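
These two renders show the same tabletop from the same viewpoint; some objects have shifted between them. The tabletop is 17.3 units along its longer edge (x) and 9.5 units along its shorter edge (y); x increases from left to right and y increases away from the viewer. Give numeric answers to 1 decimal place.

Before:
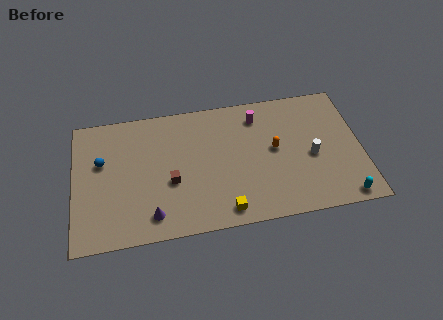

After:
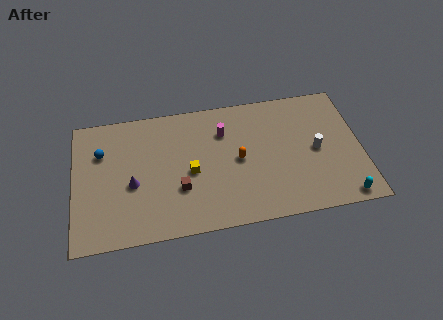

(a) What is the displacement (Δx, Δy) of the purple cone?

(-1.1, 2.4)

The purple cone was at about (4.6, 1.6) and moved to about (3.5, 4.0).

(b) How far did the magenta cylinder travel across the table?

2.2

From (11.2, 7.7) to (9.1, 6.9), the magenta cylinder covered √(2.1² + 0.8²) ≈ 2.2 units.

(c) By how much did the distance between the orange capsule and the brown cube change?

-2.5

Before: roughly 6.4 units apart; after: 3.9. That's 2.5 units closer together.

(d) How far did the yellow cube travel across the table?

3.6

The yellow cube moved from about (8.9, 1.2) to (7.0, 4.3), a distance of √(1.9² + 3.1²) ≈ 3.6.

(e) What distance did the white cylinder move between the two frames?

0.5

The white cylinder moved from about (14.3, 4.2) to (14.6, 4.6), a distance of √(0.3² + 0.4²) ≈ 0.5.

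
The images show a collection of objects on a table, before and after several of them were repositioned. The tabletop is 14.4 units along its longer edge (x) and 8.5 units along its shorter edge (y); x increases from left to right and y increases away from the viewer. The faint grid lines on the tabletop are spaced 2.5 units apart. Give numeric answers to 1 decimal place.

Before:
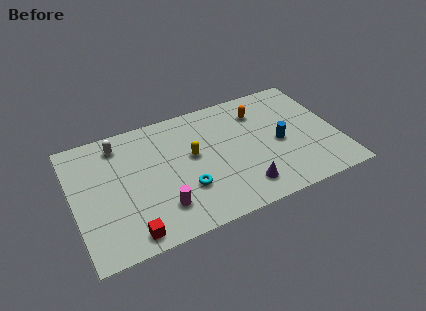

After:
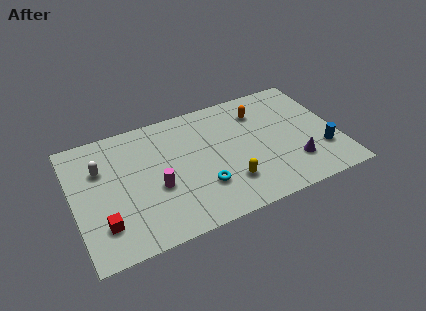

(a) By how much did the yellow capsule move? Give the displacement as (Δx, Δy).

(1.7, -2.6)

From the two frames, the yellow capsule sits at roughly (6.5, 4.8) before and (8.2, 2.2) after.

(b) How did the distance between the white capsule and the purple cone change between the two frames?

+2.5

The distance was about 8.3 in the first image and 10.8 in the second, so they moved 2.5 units further apart.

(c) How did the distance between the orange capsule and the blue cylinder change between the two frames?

+2.3

Before: roughly 2.7 units apart; after: 5.0. That's 2.3 units further apart.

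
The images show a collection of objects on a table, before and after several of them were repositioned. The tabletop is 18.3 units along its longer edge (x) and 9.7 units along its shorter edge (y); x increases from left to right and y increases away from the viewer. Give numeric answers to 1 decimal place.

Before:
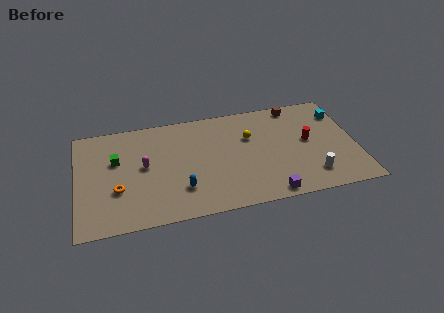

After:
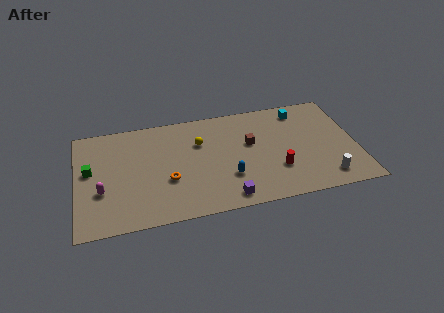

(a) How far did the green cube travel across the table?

1.8

The green cube moved from about (2.6, 6.1) to (0.9, 5.5), a distance of √(1.7² + 0.6²) ≈ 1.8.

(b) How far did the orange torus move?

3.3

The orange torus was near (2.6, 3.4) before and (5.9, 3.6) after, so it travelled √(3.3² + 0.2²) ≈ 3.3 units.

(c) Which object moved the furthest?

the brown cube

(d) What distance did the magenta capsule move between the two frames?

3.3

The magenta capsule moved from about (4.4, 5.2) to (1.6, 3.5), a distance of √(2.8² + 1.7²) ≈ 3.3.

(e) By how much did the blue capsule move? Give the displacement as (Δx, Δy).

(3.1, 0.4)

From the two frames, the blue capsule sits at roughly (6.7, 2.6) before and (9.8, 3.0) after.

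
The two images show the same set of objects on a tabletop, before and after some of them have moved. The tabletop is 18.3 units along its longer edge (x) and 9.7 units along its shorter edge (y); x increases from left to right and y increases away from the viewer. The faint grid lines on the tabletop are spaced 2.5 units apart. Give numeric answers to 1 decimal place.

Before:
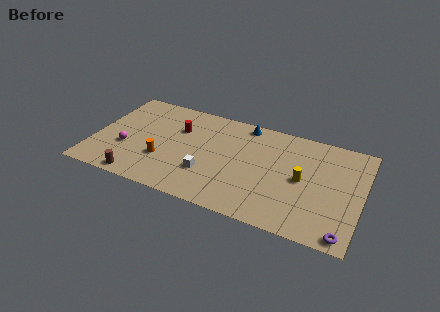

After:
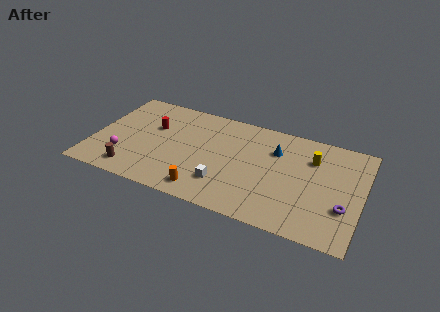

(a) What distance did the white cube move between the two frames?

1.3

The white cube moved from about (8.0, 3.0) to (9.2, 2.5), a distance of √(1.2² + 0.5²) ≈ 1.3.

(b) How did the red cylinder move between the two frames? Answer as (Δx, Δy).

(-1.7, -0.4)

The red cylinder was at about (5.6, 6.6) and moved to about (3.9, 6.2).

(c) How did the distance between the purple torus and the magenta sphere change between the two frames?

-0.3

Before: roughly 15.3 units apart; after: 15.0. That's 0.3 units closer together.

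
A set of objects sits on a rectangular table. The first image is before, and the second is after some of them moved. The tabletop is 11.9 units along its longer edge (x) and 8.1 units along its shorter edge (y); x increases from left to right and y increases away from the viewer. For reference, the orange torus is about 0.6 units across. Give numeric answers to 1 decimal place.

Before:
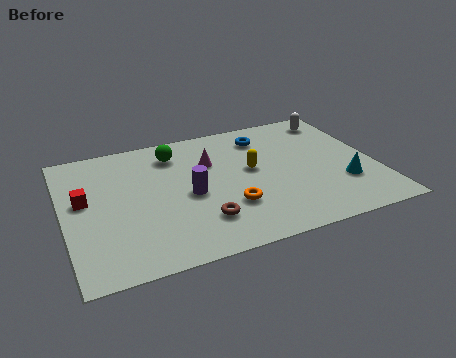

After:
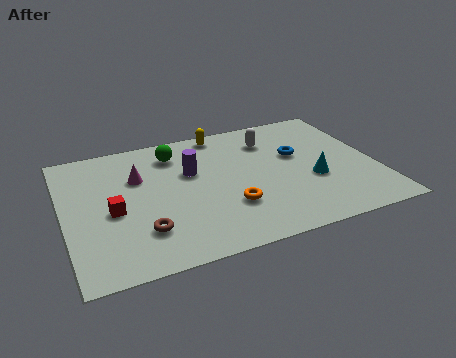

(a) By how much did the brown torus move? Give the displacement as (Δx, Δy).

(-2.2, 0.1)

The brown torus was at about (5.0, 2.0) and moved to about (2.8, 2.1).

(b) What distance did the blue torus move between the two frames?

1.9

From (7.9, 6.5) to (9.0, 4.9), the blue torus covered √(1.1² + 1.6²) ≈ 1.9 units.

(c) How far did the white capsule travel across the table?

2.8

The white capsule was near (10.8, 6.9) before and (8.1, 6.2) after, so it travelled √(2.7² + 0.7²) ≈ 2.8 units.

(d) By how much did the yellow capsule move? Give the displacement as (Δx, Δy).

(-0.9, 2.8)

The yellow capsule started near (7.2, 4.5) and ended near (6.3, 7.3).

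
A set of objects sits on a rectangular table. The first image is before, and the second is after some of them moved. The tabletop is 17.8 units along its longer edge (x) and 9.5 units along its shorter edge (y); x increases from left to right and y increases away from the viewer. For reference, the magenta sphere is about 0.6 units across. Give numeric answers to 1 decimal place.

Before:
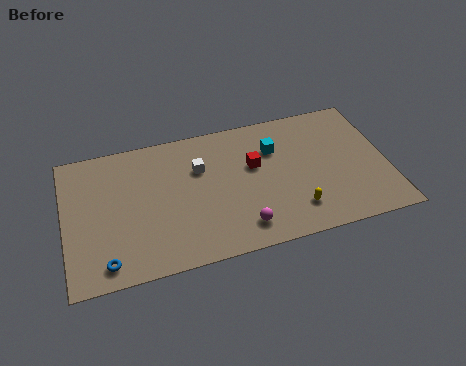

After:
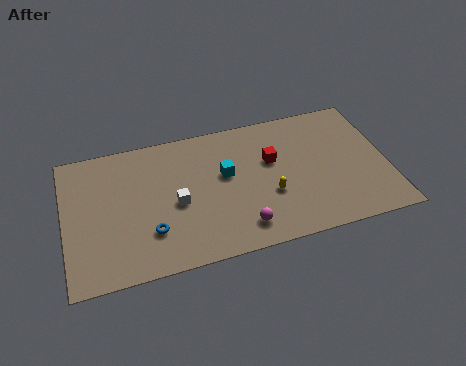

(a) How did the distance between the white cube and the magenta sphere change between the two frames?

-0.8

They were about 5.1 units apart before and 4.3 after — 0.8 units closer together.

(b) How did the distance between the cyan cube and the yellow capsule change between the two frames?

-1.6

Before: roughly 4.7 units apart; after: 3.1. That's 1.6 units closer together.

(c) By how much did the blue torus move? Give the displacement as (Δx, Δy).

(2.5, 1.4)

From the two frames, the blue torus sits at roughly (2.1, 1.3) before and (4.6, 2.7) after.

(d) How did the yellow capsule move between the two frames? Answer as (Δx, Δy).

(-1.3, 1.4)

The yellow capsule was at about (12.5, 2.1) and moved to about (11.2, 3.5).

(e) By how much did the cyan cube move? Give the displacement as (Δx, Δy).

(-2.8, -1.1)

From the two frames, the cyan cube sits at roughly (11.7, 6.7) before and (8.9, 5.6) after.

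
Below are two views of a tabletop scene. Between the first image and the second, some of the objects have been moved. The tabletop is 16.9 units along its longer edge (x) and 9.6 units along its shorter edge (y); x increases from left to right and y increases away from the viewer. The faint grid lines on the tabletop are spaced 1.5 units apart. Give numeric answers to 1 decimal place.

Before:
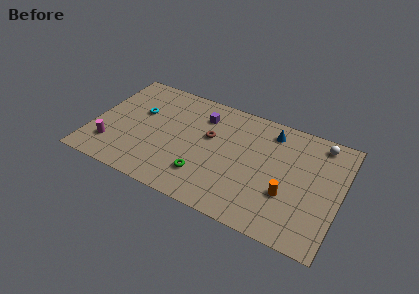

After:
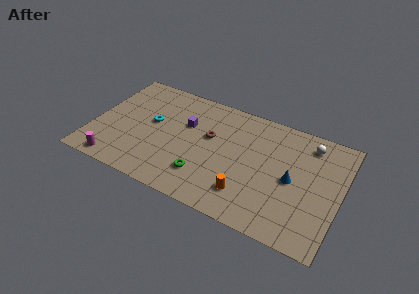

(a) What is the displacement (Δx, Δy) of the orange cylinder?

(-2.6, -1.1)

From the two frames, the orange cylinder sits at roughly (13.5, 3.3) before and (10.9, 2.2) after.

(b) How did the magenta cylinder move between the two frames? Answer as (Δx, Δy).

(0.5, -1.3)

From the two frames, the magenta cylinder sits at roughly (1.5, 2.3) before and (2.0, 1.0) after.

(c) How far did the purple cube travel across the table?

1.6

The purple cube was near (7.2, 7.4) before and (6.2, 6.2) after, so it travelled √(1.0² + 1.2²) ≈ 1.6 units.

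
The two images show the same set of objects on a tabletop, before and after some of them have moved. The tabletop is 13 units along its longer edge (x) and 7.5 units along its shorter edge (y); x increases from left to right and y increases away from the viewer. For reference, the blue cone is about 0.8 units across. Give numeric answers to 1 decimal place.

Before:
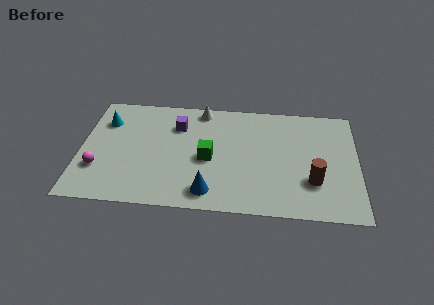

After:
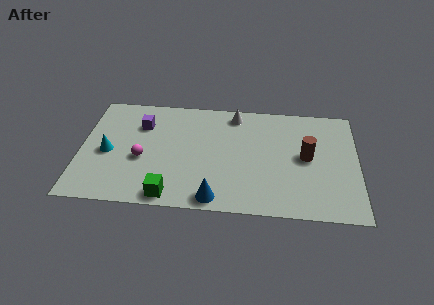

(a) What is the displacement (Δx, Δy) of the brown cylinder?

(-0.3, 1.6)

The brown cylinder started near (10.9, 2.3) and ended near (10.6, 3.9).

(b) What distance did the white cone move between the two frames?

1.6

From (5.6, 6.7) to (7.2, 6.5), the white cone covered √(1.6² + 0.2²) ≈ 1.6 units.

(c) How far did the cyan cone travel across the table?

2.1

From (1.1, 5.5) to (1.3, 3.4), the cyan cone covered √(0.2² + 2.1²) ≈ 2.1 units.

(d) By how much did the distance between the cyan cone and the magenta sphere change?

-1.6

The distance was about 3.2 in the first image and 1.6 in the second, so they moved 1.6 units closer together.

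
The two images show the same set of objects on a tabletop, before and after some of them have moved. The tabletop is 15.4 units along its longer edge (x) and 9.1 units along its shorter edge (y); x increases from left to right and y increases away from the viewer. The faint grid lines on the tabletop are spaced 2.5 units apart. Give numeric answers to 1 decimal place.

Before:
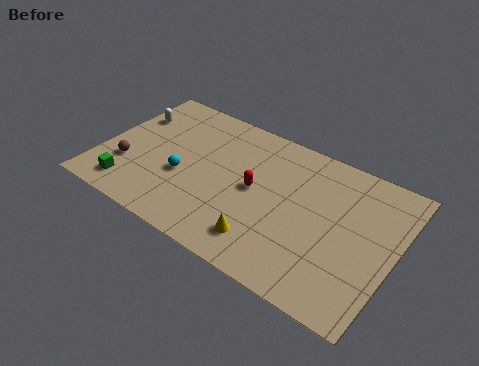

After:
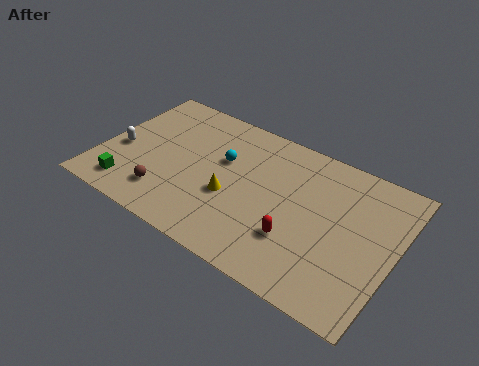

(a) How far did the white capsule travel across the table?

2.6

From (1.0, 6.4) to (1.0, 3.8), the white capsule covered √(0.0² + 2.6²) ≈ 2.6 units.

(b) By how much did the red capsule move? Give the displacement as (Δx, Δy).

(2.5, -1.9)

The red capsule was at about (8.1, 4.7) and moved to about (10.6, 2.8).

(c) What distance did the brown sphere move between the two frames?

2.5

From (1.5, 2.9) to (3.8, 2.0), the brown sphere covered √(2.3² + 0.9²) ≈ 2.5 units.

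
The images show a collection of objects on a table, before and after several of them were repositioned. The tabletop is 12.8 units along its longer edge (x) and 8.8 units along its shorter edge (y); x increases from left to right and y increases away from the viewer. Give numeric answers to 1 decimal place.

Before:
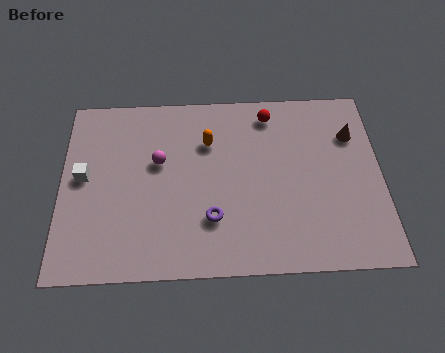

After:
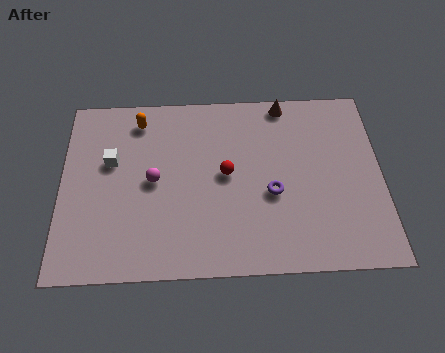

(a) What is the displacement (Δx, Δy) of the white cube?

(1.1, 0.7)

From the two frames, the white cube sits at roughly (0.9, 4.7) before and (2.0, 5.4) after.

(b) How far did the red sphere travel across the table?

3.4

The red sphere moved from about (8.4, 7.5) to (6.6, 4.6), a distance of √(1.8² + 2.9²) ≈ 3.4.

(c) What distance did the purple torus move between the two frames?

2.6

From (6.0, 2.5) to (8.4, 3.6), the purple torus covered √(2.4² + 1.1²) ≈ 2.6 units.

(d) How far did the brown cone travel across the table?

3.2

From (11.7, 6.3) to (9.0, 8.0), the brown cone covered √(2.7² + 1.7²) ≈ 3.2 units.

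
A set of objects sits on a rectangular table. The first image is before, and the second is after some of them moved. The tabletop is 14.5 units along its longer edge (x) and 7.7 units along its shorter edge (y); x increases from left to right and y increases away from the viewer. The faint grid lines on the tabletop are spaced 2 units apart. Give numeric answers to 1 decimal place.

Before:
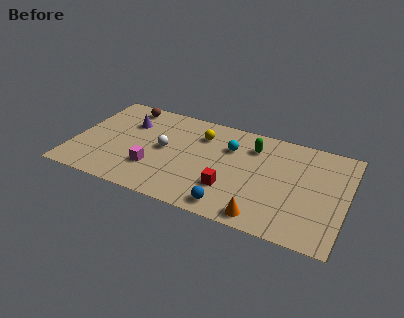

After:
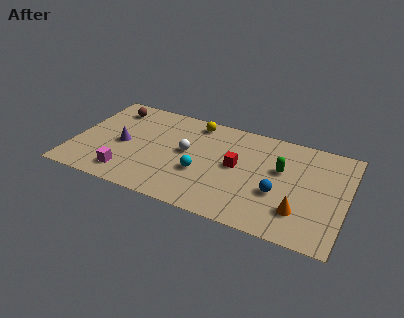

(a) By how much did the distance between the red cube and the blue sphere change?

+1.3

The distance was about 1.3 in the first image and 2.6 in the second, so they moved 1.3 units further apart.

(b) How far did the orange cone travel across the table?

2.1

The orange cone moved from about (10.4, 0.9) to (12.2, 2.0), a distance of √(1.8² + 1.1²) ≈ 2.1.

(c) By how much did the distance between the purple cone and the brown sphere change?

+1.5

Before: roughly 1.3 units apart; after: 2.8. That's 1.5 units further apart.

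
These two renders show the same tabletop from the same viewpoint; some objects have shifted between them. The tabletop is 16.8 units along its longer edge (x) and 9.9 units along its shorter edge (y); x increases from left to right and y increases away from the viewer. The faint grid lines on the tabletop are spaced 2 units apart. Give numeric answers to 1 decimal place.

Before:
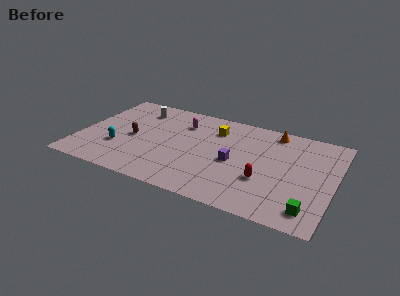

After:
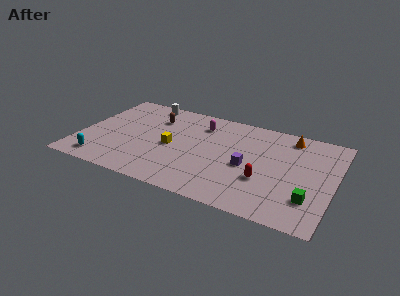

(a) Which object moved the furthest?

the yellow cube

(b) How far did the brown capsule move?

2.9

From (3.5, 4.6) to (4.6, 7.3), the brown capsule covered √(1.1² + 2.7²) ≈ 2.9 units.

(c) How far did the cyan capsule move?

2.0

From (2.7, 3.2) to (1.8, 1.4), the cyan capsule covered √(0.9² + 1.8²) ≈ 2.0 units.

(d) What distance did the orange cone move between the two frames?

1.1

The orange cone moved from about (12.5, 8.7) to (13.6, 8.5), a distance of √(1.1² + 0.2²) ≈ 1.1.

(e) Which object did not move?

the red capsule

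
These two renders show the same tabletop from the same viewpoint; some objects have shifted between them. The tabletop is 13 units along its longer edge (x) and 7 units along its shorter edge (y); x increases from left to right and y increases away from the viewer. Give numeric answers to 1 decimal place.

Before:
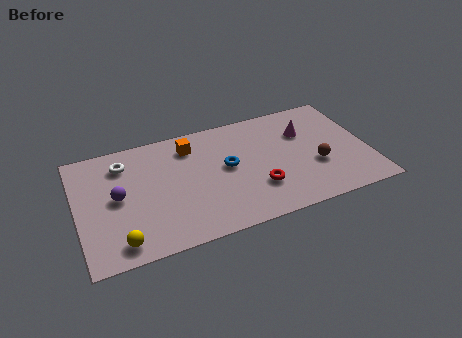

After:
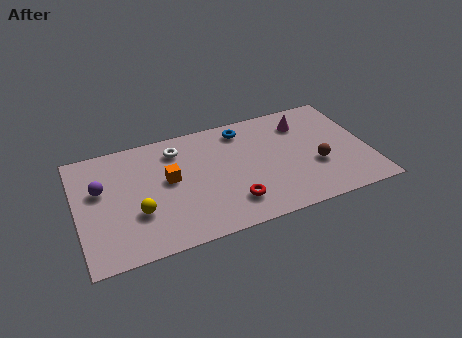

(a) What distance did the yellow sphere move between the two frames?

1.7

The yellow sphere moved from about (1.7, 1.0) to (2.6, 2.4), a distance of √(0.9² + 1.4²) ≈ 1.7.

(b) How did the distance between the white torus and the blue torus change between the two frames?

-1.8

Before: roughly 4.8 units apart; after: 3.0. That's 1.8 units closer together.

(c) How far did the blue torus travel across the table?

2.3

The blue torus moved from about (6.7, 3.8) to (7.6, 5.9), a distance of √(0.9² + 2.1²) ≈ 2.3.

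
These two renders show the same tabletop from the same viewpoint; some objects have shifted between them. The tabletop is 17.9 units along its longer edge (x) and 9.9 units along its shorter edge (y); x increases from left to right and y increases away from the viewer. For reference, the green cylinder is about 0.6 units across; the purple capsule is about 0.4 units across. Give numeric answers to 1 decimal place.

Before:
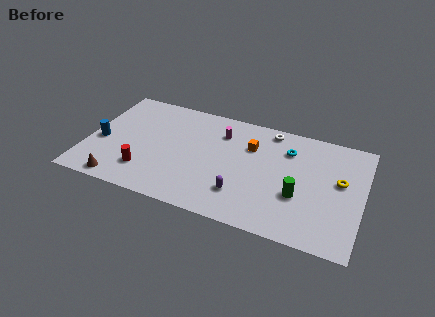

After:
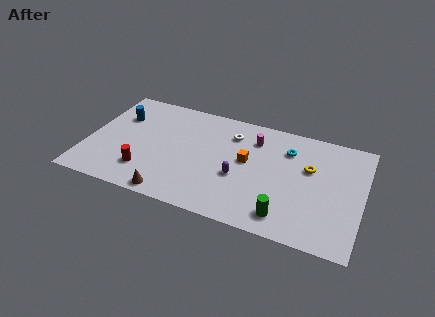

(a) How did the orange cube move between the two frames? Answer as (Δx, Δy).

(-0.1, -1.4)

The orange cube started near (10.5, 6.9) and ended near (10.4, 5.5).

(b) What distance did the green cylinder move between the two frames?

2.1

The green cylinder moved from about (13.9, 3.6) to (13.2, 1.6), a distance of √(0.7² + 2.0²) ≈ 2.1.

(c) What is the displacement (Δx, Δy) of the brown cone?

(3.4, -0.1)

The brown cone was at about (2.5, 1.0) and moved to about (5.9, 0.9).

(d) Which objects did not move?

the cyan torus and the red cylinder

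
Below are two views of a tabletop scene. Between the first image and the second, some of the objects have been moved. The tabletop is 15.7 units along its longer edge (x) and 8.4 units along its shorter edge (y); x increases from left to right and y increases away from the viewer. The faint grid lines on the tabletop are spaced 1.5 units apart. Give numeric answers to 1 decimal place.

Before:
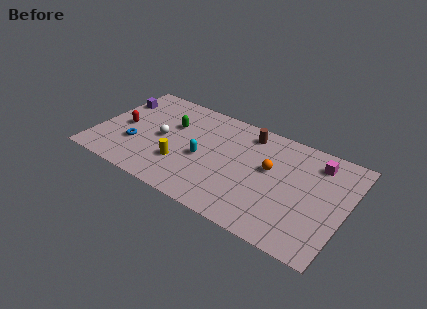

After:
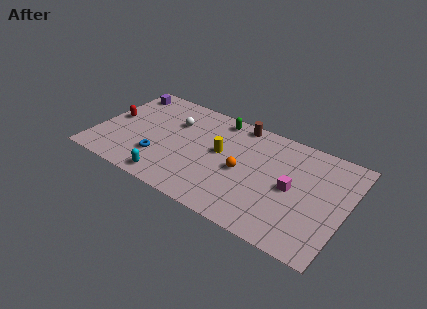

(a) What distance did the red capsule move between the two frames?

0.8

The red capsule moved from about (1.6, 4.0) to (0.9, 4.4), a distance of √(0.7² + 0.4²) ≈ 0.8.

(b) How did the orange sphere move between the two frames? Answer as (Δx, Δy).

(-1.6, -1.0)

The orange sphere was at about (10.9, 4.9) and moved to about (9.3, 3.9).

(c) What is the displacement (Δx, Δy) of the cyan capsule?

(-1.7, -2.7)

From the two frames, the cyan capsule sits at roughly (6.8, 3.7) before and (5.1, 1.0) after.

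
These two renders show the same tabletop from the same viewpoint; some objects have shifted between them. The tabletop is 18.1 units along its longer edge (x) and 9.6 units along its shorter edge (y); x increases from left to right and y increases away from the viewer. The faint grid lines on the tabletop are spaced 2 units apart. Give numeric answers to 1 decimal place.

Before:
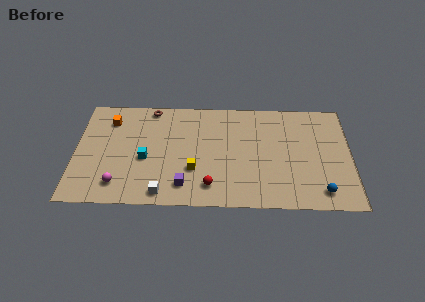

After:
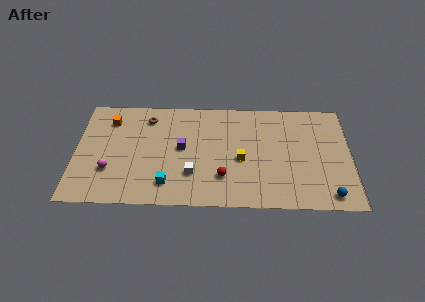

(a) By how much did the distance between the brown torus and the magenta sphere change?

-1.8

Before: roughly 7.2 units apart; after: 5.4. That's 1.8 units closer together.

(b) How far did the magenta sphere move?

1.3

The magenta sphere was near (2.9, 1.8) before and (2.3, 3.0) after, so it travelled √(0.6² + 1.2²) ≈ 1.3 units.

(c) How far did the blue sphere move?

0.6

The blue sphere moved from about (16.1, 1.5) to (16.6, 1.2), a distance of √(0.5² + 0.3²) ≈ 0.6.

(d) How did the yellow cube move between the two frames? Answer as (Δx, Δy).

(3.1, 1.0)

From the two frames, the yellow cube sits at roughly (7.8, 3.2) before and (10.9, 4.2) after.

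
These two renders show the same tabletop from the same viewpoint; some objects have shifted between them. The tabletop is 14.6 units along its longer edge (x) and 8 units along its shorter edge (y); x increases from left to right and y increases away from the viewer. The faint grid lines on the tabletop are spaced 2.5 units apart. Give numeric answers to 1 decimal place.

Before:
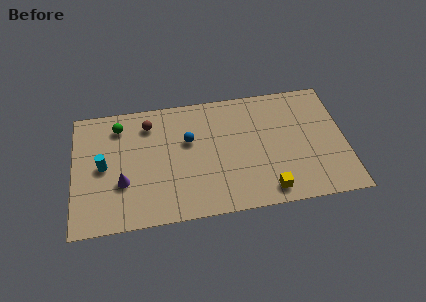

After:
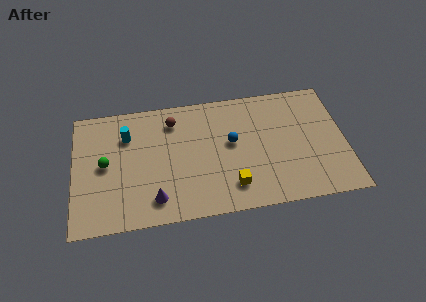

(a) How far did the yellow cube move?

2.0

The yellow cube moved from about (10.3, 1.1) to (8.4, 1.7), a distance of √(1.9² + 0.6²) ≈ 2.0.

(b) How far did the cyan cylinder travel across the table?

2.2

The cyan cylinder moved from about (1.6, 4.0) to (2.9, 5.8), a distance of √(1.3² + 1.8²) ≈ 2.2.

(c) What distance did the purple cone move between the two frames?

2.1

The purple cone moved from about (2.6, 2.8) to (4.3, 1.5), a distance of √(1.7² + 1.3²) ≈ 2.1.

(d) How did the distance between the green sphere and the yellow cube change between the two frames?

-2.4

Before: roughly 9.5 units apart; after: 7.1. That's 2.4 units closer together.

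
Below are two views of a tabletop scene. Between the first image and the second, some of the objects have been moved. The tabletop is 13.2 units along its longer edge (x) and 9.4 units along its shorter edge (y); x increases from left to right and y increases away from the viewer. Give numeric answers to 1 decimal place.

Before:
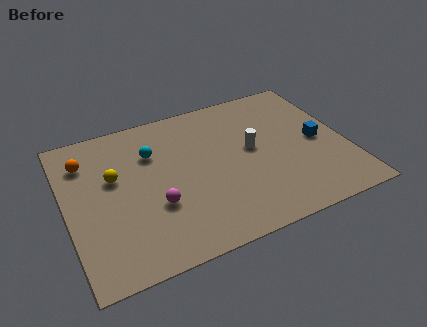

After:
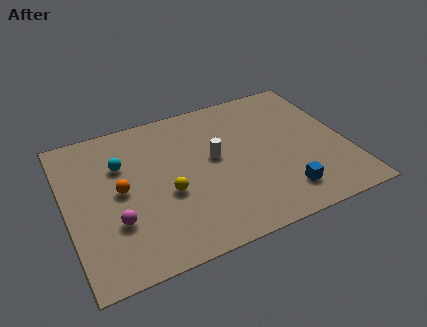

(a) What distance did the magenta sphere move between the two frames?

1.9

The magenta sphere moved from about (4.0, 3.3) to (2.1, 3.0), a distance of √(1.9² + 0.3²) ≈ 1.9.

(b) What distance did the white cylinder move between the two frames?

1.8

The white cylinder was near (8.8, 5.1) before and (7.0, 5.2) after, so it travelled √(1.8² + 0.1²) ≈ 1.8 units.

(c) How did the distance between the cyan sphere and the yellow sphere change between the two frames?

+1.1

The distance was about 2.1 in the first image and 3.2 in the second, so they moved 1.1 units further apart.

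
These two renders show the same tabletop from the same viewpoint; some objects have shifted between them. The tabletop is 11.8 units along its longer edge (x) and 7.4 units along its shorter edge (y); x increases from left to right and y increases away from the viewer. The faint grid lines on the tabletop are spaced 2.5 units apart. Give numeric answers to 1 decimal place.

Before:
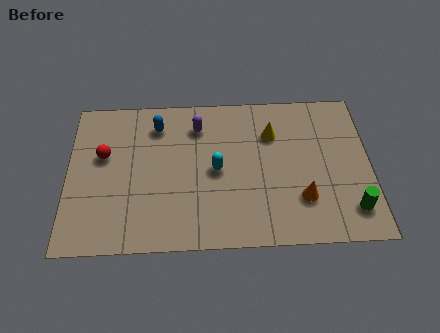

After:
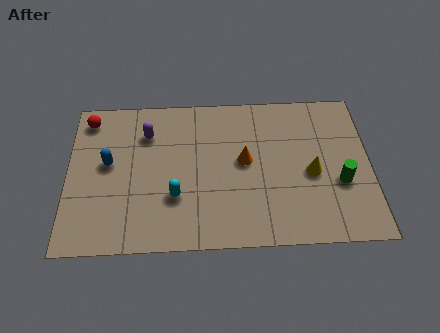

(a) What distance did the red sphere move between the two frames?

1.9

From (1.4, 4.5) to (0.8, 6.3), the red sphere covered √(0.6² + 1.8²) ≈ 1.9 units.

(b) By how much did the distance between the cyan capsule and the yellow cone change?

+2.6

Before: roughly 2.8 units apart; after: 5.4. That's 2.6 units further apart.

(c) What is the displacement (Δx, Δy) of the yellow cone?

(1.5, -2.0)

The yellow cone was at about (8.0, 5.3) and moved to about (9.5, 3.3).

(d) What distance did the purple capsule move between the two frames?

2.0

The purple capsule moved from about (5.1, 5.8) to (3.1, 5.5), a distance of √(2.0² + 0.3²) ≈ 2.0.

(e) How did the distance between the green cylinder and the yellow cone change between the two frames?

-3.6

Before: roughly 4.8 units apart; after: 1.2. That's 3.6 units closer together.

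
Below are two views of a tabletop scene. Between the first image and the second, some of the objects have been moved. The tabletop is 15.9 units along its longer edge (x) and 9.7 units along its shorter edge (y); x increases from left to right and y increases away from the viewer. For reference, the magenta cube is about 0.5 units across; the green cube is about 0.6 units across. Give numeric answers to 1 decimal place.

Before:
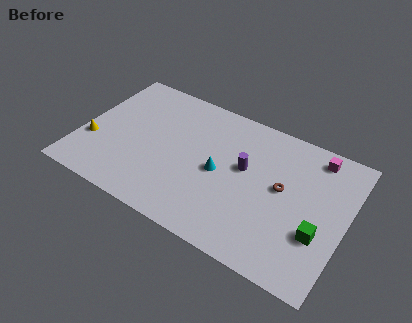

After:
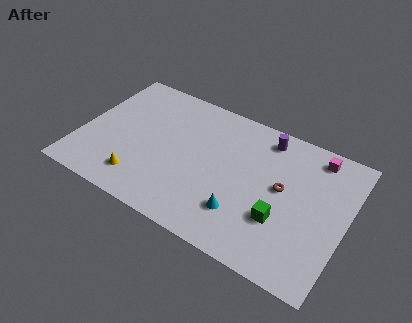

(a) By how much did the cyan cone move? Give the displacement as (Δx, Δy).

(1.7, -2.1)

The cyan cone was at about (8.4, 4.6) and moved to about (10.1, 2.5).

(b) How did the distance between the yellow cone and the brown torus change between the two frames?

-2.7

They were about 11.5 units apart before and 8.8 after — 2.7 units closer together.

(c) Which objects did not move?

the magenta cube and the brown torus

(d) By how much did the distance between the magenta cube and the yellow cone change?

-2.2

They were about 13.9 units apart before and 11.7 after — 2.2 units closer together.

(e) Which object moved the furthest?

the yellow cone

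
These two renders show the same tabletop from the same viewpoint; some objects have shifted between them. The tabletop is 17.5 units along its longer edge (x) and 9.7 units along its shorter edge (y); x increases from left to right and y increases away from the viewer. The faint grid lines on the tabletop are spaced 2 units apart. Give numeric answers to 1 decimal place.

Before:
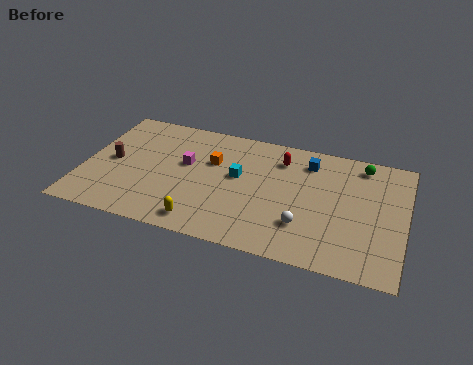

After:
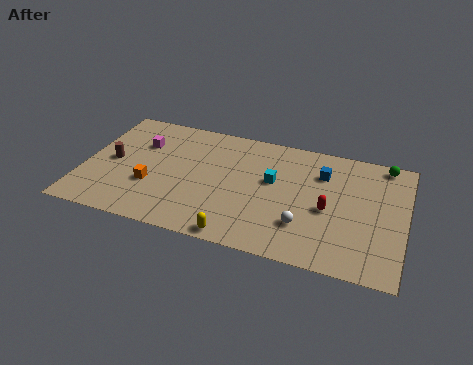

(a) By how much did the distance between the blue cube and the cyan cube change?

-1.4

The distance was about 4.4 in the first image and 3.0 in the second, so they moved 1.4 units closer together.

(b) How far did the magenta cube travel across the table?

2.8

The magenta cube was near (5.5, 5.7) before and (2.9, 6.7) after, so it travelled √(2.6² + 1.0²) ≈ 2.8 units.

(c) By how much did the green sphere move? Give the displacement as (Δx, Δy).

(1.2, 0.4)

From the two frames, the green sphere sits at roughly (15.0, 8.4) before and (16.2, 8.8) after.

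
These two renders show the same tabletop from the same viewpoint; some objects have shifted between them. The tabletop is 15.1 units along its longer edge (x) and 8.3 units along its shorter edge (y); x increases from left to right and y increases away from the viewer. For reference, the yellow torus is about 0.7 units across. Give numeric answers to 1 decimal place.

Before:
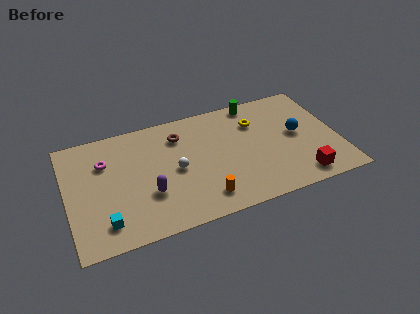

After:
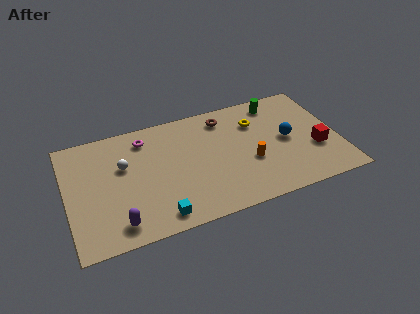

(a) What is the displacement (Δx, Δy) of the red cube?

(1.1, 1.8)

The red cube was at about (12.7, 1.2) and moved to about (13.8, 3.0).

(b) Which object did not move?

the yellow torus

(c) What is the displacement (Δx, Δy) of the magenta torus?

(2.3, 1.0)

The magenta torus was at about (2.2, 5.8) and moved to about (4.5, 6.8).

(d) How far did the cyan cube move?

2.9

The cyan cube was near (1.9, 1.6) before and (4.8, 1.1) after, so it travelled √(2.9² + 0.5²) ≈ 2.9 units.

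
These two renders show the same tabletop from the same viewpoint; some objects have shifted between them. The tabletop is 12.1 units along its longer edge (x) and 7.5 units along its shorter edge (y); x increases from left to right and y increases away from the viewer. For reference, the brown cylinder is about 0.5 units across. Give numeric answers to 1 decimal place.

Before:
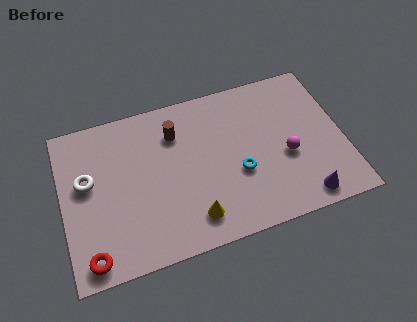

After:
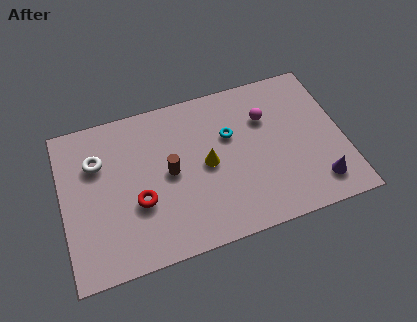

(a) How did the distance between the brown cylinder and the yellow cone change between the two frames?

-2.6

The distance was about 4.2 in the first image and 1.6 in the second, so they moved 2.6 units closer together.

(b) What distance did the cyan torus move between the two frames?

1.9

The cyan torus moved from about (7.5, 2.9) to (7.3, 4.8), a distance of √(0.2² + 1.9²) ≈ 1.9.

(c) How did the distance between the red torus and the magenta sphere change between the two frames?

-2.7

The distance was about 8.9 in the first image and 6.2 in the second, so they moved 2.7 units closer together.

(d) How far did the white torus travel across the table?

0.9

From (1.1, 4.4) to (1.6, 5.2), the white torus covered √(0.5² + 0.8²) ≈ 0.9 units.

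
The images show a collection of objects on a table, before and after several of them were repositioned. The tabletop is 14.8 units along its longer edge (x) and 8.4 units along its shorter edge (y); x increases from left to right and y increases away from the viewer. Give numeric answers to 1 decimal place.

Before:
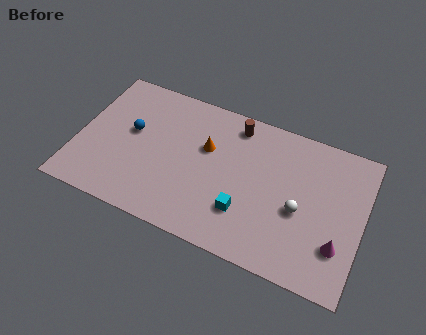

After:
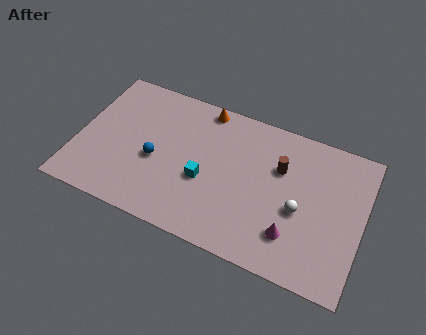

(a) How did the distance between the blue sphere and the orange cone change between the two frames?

+0.6

Before: roughly 3.9 units apart; after: 4.5. That's 0.6 units further apart.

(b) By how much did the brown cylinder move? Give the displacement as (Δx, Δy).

(2.5, -1.6)

From the two frames, the brown cylinder sits at roughly (7.9, 7.2) before and (10.4, 5.6) after.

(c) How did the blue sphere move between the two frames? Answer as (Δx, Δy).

(1.4, -1.2)

From the two frames, the blue sphere sits at roughly (2.7, 4.8) before and (4.1, 3.6) after.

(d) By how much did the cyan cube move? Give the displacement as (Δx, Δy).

(-2.2, 1.0)

The cyan cube started near (8.9, 2.4) and ended near (6.7, 3.4).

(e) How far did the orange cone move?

2.3

From (6.6, 5.3) to (6.2, 7.6), the orange cone covered √(0.4² + 2.3²) ≈ 2.3 units.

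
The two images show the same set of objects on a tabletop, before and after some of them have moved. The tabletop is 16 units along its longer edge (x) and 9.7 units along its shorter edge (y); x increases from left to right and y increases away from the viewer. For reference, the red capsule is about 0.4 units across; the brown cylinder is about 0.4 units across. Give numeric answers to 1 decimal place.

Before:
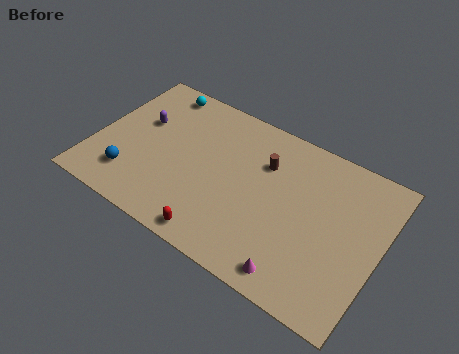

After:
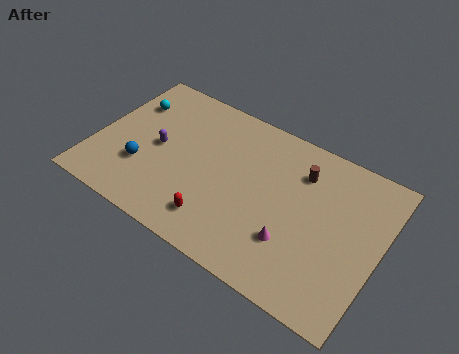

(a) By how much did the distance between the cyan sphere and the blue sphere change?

-2.2

They were about 6.4 units apart before and 4.2 after — 2.2 units closer together.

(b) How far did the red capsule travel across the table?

0.9

From (7.6, 1.0) to (7.4, 1.9), the red capsule covered √(0.2² + 0.9²) ≈ 0.9 units.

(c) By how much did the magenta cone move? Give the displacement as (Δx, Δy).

(-0.5, 1.7)

The magenta cone was at about (12.0, 1.2) and moved to about (11.5, 2.9).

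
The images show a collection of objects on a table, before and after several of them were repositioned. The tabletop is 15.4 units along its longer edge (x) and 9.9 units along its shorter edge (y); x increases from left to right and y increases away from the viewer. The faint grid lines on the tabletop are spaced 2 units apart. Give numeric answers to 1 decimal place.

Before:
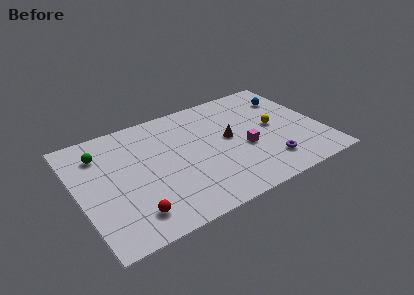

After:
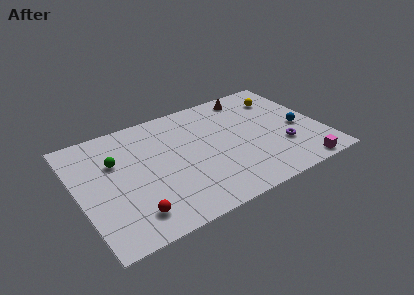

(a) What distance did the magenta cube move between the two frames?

4.4

The magenta cube was near (10.4, 4.0) before and (13.4, 0.8) after, so it travelled √(3.0² + 3.2²) ≈ 4.4 units.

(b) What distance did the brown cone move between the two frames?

3.8

From (9.6, 5.3) to (11.5, 8.6), the brown cone covered √(1.9² + 3.3²) ≈ 3.8 units.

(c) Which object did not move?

the red sphere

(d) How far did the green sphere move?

1.4

The green sphere was near (1.7, 7.6) before and (2.5, 6.5) after, so it travelled √(0.8² + 1.1²) ≈ 1.4 units.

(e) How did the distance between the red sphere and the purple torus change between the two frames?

+1.2

Before: roughly 8.7 units apart; after: 9.9. That's 1.2 units further apart.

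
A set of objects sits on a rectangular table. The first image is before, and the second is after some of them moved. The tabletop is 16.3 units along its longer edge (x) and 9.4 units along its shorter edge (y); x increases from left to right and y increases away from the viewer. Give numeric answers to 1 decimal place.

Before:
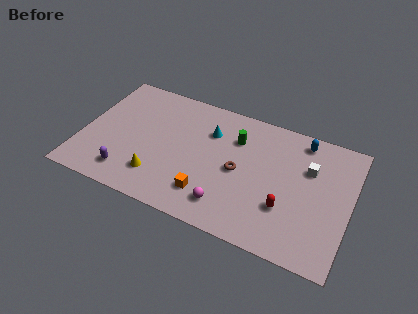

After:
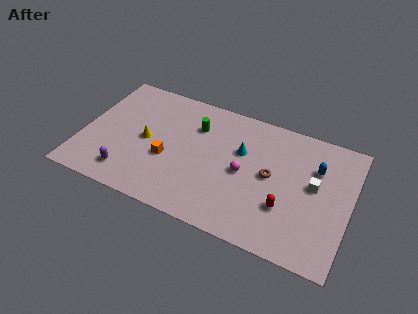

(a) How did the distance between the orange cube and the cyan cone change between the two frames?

+0.3

The distance was about 4.6 in the first image and 4.9 in the second, so they moved 0.3 units further apart.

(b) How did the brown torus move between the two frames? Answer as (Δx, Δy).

(1.9, 0.4)

The brown torus was at about (9.6, 4.5) and moved to about (11.5, 4.9).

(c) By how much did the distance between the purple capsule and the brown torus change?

+1.9

They were about 7.1 units apart before and 9.0 after — 1.9 units further apart.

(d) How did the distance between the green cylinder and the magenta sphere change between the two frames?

-1.1

The distance was about 5.0 in the first image and 3.9 in the second, so they moved 1.1 units closer together.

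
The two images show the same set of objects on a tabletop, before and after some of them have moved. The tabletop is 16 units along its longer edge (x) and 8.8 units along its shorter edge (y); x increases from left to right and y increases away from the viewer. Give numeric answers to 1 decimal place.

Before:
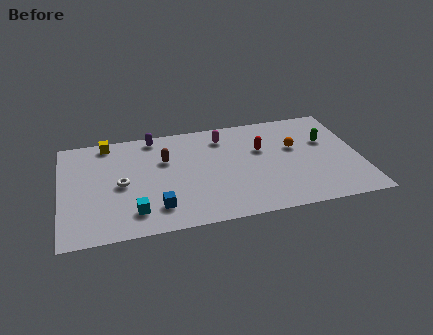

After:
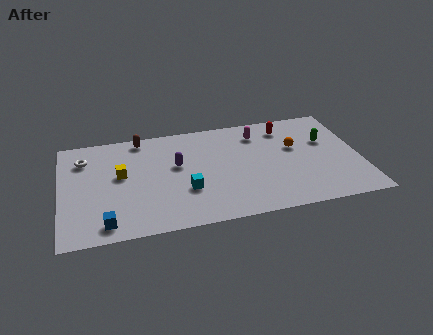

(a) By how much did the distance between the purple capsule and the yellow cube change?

+0.5

Before: roughly 2.5 units apart; after: 3.0. That's 0.5 units further apart.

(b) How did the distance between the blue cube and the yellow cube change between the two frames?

-2.6

They were about 6.5 units apart before and 3.9 after — 2.6 units closer together.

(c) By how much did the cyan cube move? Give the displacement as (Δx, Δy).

(2.8, 1.2)

From the two frames, the cyan cube sits at roughly (3.8, 1.8) before and (6.6, 3.0) after.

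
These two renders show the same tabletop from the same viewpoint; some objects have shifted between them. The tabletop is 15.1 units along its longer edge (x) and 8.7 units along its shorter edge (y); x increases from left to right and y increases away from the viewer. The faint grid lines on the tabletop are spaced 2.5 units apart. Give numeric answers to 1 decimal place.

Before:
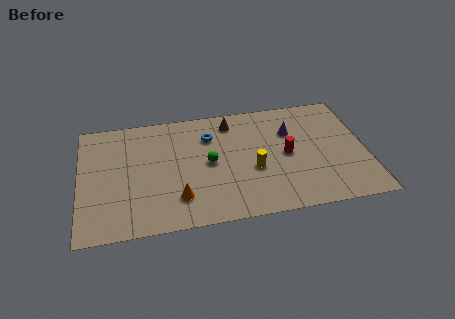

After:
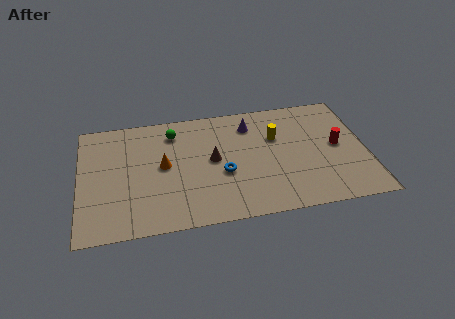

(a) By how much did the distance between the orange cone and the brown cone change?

-3.4

They were about 6.0 units apart before and 2.6 after — 3.4 units closer together.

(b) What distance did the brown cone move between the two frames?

2.9

From (8.1, 7.3) to (7.0, 4.6), the brown cone covered √(1.1² + 2.7²) ≈ 2.9 units.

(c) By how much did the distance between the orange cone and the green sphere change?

-0.4

Before: roughly 2.9 units apart; after: 2.5. That's 0.4 units closer together.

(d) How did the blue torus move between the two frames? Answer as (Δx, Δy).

(0.6, -2.9)

The blue torus was at about (6.9, 6.4) and moved to about (7.5, 3.5).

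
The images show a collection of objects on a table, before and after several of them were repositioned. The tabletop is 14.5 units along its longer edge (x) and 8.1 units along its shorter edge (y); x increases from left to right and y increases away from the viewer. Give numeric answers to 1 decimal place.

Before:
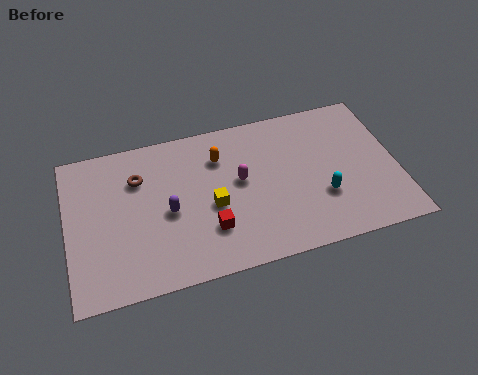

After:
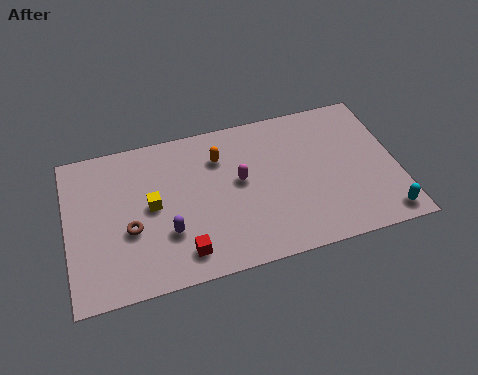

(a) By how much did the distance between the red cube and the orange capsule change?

+1.2

The distance was about 3.8 in the first image and 5.0 in the second, so they moved 1.2 units further apart.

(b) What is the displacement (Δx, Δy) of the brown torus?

(-0.5, -2.6)

From the two frames, the brown torus sits at roughly (3.2, 5.8) before and (2.7, 3.2) after.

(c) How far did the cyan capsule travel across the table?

3.1

The cyan capsule moved from about (11.1, 2.7) to (13.7, 1.0), a distance of √(2.6² + 1.7²) ≈ 3.1.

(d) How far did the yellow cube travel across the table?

2.7

The yellow cube moved from about (6.3, 3.5) to (3.7, 4.2), a distance of √(2.6² + 0.7²) ≈ 2.7.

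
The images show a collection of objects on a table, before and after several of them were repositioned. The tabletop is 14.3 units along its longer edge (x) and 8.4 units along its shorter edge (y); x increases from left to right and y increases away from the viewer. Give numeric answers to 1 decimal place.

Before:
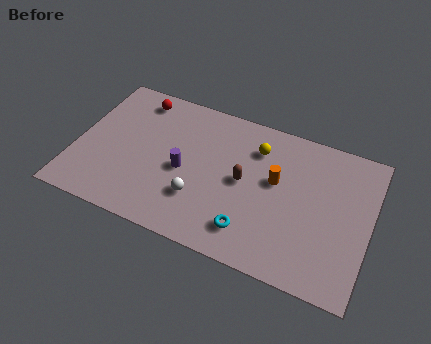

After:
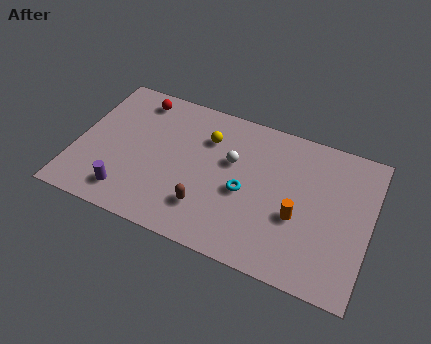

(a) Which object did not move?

the red sphere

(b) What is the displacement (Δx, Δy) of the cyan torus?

(-0.5, 2.0)

From the two frames, the cyan torus sits at roughly (8.8, 1.7) before and (8.3, 3.7) after.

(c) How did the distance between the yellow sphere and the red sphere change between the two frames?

-2.3

The distance was about 6.1 in the first image and 3.8 in the second, so they moved 2.3 units closer together.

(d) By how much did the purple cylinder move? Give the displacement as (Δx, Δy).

(-2.5, -2.3)

From the two frames, the purple cylinder sits at roughly (5.3, 3.8) before and (2.8, 1.5) after.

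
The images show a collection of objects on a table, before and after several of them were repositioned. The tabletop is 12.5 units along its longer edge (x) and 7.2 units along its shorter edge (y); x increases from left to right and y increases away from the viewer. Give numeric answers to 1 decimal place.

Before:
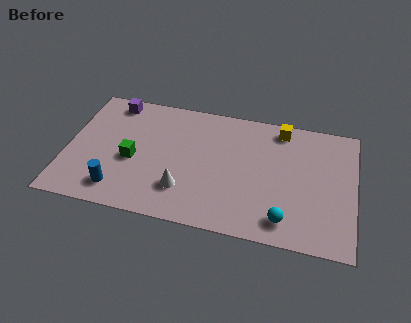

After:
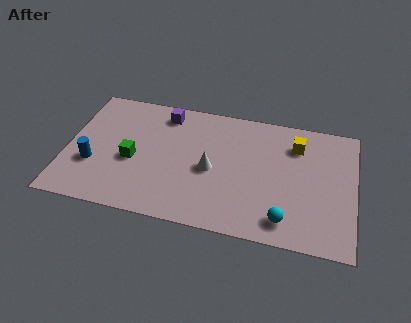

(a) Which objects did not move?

the cyan sphere and the green cube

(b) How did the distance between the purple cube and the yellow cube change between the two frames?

-1.6

The distance was about 7.4 in the first image and 5.8 in the second, so they moved 1.6 units closer together.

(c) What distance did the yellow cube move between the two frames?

1.1

The yellow cube moved from about (9.2, 6.3) to (9.9, 5.5), a distance of √(0.7² + 0.8²) ≈ 1.1.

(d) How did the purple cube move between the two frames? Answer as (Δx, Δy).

(2.3, -0.2)

The purple cube started near (1.8, 6.3) and ended near (4.1, 6.1).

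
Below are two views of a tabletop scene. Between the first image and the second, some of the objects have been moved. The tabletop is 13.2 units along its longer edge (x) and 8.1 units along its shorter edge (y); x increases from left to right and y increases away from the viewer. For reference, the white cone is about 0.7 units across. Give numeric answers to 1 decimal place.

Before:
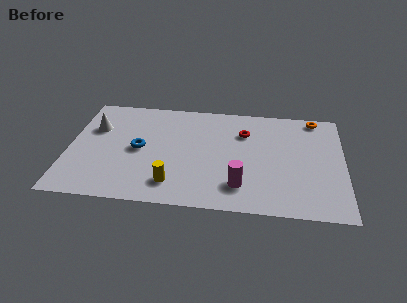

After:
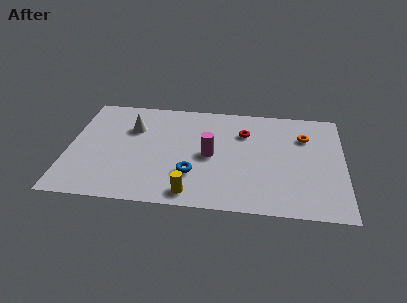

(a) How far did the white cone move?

1.8

The white cone moved from about (1.2, 5.4) to (3.0, 5.6), a distance of √(1.8² + 0.2²) ≈ 1.8.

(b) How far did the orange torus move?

1.6

From (11.8, 7.3) to (11.3, 5.8), the orange torus covered √(0.5² + 1.5²) ≈ 1.6 units.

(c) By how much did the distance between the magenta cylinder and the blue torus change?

-3.7

Before: roughly 5.4 units apart; after: 1.7. That's 3.7 units closer together.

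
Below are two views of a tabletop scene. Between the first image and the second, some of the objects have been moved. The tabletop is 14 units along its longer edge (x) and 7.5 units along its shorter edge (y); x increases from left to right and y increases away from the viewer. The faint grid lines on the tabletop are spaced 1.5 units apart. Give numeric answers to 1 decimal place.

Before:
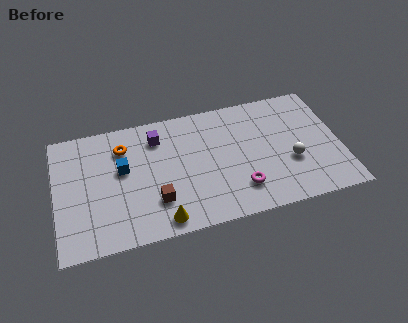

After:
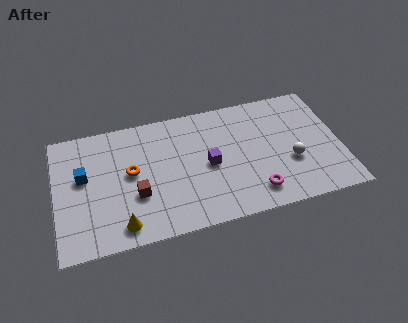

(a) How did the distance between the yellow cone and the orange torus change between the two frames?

-2.0

Before: roughly 5.1 units apart; after: 3.1. That's 2.0 units closer together.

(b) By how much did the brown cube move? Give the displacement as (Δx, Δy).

(-0.9, 0.6)

The brown cube started near (4.8, 2.1) and ended near (3.9, 2.7).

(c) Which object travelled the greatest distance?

the purple cube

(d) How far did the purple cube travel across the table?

3.3

From (5.1, 5.9) to (7.5, 3.6), the purple cube covered √(2.4² + 2.3²) ≈ 3.3 units.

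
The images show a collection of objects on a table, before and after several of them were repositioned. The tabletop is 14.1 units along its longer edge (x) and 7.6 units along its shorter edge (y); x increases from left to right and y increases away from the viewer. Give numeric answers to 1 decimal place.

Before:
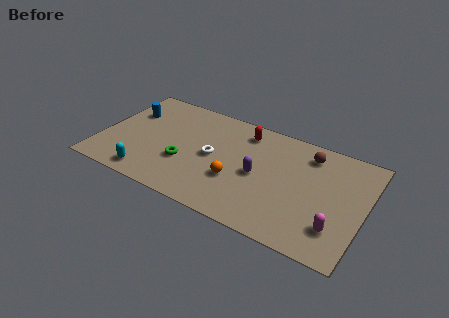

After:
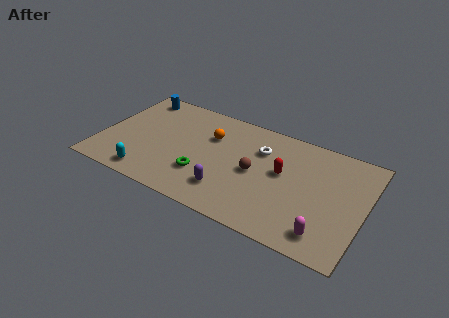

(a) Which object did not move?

the cyan capsule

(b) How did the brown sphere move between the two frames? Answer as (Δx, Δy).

(-2.6, -2.5)

The brown sphere was at about (10.9, 6.2) and moved to about (8.3, 3.7).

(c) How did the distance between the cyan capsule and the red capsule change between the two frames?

+0.6

Before: roughly 7.0 units apart; after: 7.6. That's 0.6 units further apart.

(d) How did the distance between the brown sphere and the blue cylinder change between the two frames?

-2.3

The distance was about 9.8 in the first image and 7.5 in the second, so they moved 2.3 units closer together.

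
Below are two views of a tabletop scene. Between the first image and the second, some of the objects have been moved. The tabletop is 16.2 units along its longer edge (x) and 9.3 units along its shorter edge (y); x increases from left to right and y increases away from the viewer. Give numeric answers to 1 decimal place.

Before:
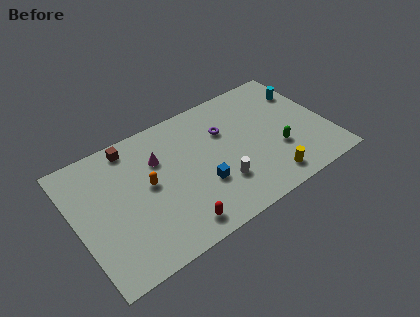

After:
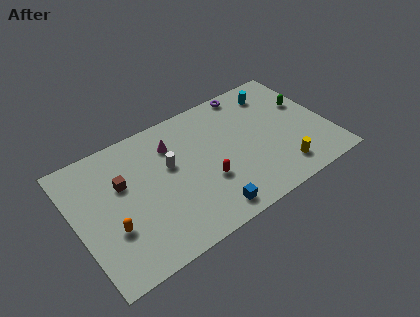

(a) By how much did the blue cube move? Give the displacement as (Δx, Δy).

(0.0, -2.0)

From the two frames, the blue cube sits at roughly (7.8, 3.2) before and (7.8, 1.2) after.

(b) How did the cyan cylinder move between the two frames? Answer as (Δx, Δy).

(-1.8, 0.8)

The cyan cylinder started near (15.2, 6.8) and ended near (13.4, 7.6).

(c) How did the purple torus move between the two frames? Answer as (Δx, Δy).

(2.0, 2.2)

The purple torus was at about (9.8, 6.3) and moved to about (11.8, 8.5).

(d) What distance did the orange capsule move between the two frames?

3.2

The orange capsule was near (4.6, 5.0) before and (2.0, 3.2) after, so it travelled √(2.6² + 1.8²) ≈ 3.2 units.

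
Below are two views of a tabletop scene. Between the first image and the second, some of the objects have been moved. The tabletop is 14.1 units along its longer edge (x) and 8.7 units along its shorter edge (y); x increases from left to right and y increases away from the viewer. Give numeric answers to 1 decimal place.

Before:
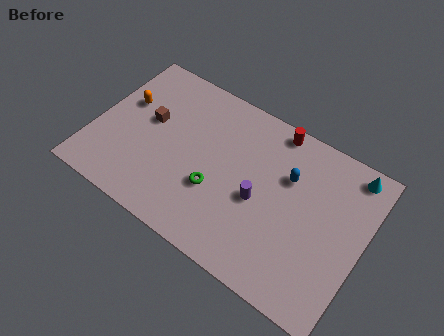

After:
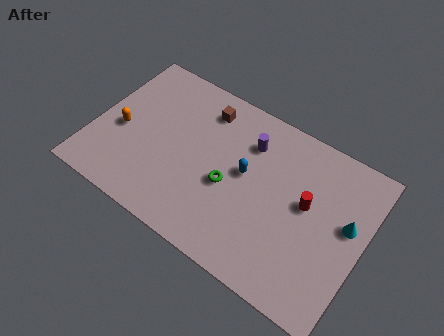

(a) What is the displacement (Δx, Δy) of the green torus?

(0.6, 0.6)

The green torus was at about (6.6, 3.1) and moved to about (7.2, 3.7).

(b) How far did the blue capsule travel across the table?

2.3

From (10.0, 5.8) to (7.9, 4.8), the blue capsule covered √(2.1² + 1.0²) ≈ 2.3 units.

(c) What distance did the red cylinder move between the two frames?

3.7

From (8.9, 7.9) to (11.1, 4.9), the red cylinder covered √(2.2² + 3.0²) ≈ 3.7 units.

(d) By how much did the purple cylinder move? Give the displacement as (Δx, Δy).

(-1.0, 2.7)

The purple cylinder started near (8.8, 3.8) and ended near (7.8, 6.5).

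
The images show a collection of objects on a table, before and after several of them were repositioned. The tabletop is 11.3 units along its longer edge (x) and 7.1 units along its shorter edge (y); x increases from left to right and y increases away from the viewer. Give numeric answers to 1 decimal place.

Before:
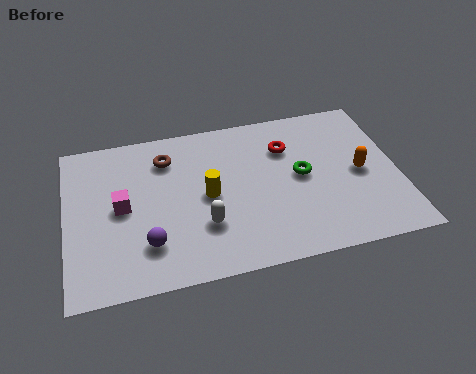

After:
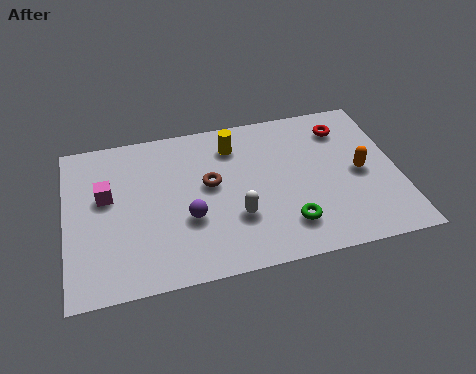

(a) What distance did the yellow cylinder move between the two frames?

2.3

From (4.8, 3.5) to (5.8, 5.6), the yellow cylinder covered √(1.0² + 2.1²) ≈ 2.3 units.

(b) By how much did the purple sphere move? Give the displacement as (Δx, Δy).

(1.4, 0.8)

The purple sphere was at about (2.7, 1.8) and moved to about (4.1, 2.6).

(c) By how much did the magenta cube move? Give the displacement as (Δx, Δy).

(-0.5, 0.6)

The magenta cube was at about (1.9, 3.6) and moved to about (1.4, 4.2).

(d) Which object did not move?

the orange capsule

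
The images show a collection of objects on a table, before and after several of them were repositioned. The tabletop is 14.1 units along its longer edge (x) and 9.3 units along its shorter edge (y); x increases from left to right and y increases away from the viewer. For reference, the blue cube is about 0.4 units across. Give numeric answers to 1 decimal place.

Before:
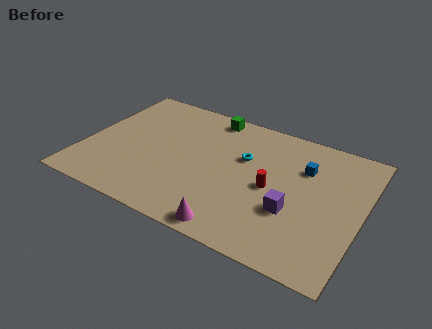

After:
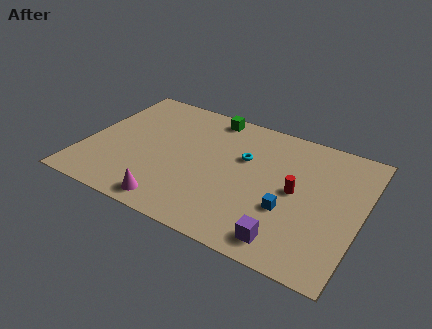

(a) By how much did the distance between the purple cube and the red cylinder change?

+1.8

They were about 1.6 units apart before and 3.4 after — 1.8 units further apart.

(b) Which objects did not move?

the cyan torus and the green cube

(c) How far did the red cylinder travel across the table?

1.2

From (9.6, 4.4) to (10.8, 4.7), the red cylinder covered √(1.2² + 0.3²) ≈ 1.2 units.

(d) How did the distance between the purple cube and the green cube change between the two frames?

+1.5

They were about 7.0 units apart before and 8.5 after — 1.5 units further apart.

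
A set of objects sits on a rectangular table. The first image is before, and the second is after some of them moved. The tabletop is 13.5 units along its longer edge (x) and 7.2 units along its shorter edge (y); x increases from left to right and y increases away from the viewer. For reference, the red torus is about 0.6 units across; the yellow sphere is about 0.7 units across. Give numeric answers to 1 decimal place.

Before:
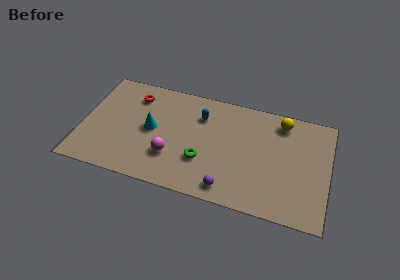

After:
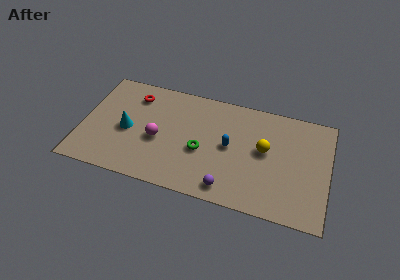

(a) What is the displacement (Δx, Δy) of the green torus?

(-0.1, 0.6)

From the two frames, the green torus sits at roughly (6.7, 2.4) before and (6.6, 3.0) after.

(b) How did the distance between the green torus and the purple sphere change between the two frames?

+0.5

Before: roughly 2.1 units apart; after: 2.6. That's 0.5 units further apart.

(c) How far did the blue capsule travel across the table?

2.3

From (6.4, 5.3) to (8.1, 3.7), the blue capsule covered √(1.7² + 1.6²) ≈ 2.3 units.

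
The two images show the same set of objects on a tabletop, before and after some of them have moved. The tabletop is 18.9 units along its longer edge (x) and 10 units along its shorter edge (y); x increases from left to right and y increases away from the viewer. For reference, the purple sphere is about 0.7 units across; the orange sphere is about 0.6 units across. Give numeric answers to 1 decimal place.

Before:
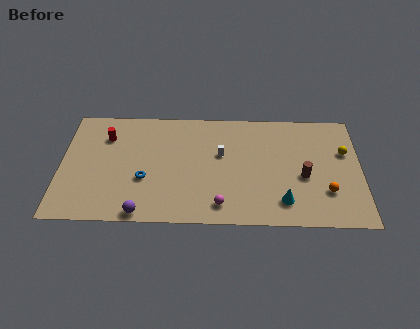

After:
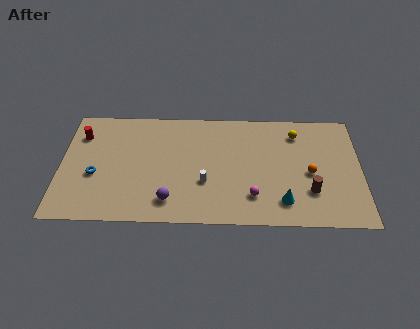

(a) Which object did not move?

the cyan cone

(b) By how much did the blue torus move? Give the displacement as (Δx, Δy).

(-3.1, 0.3)

From the two frames, the blue torus sits at roughly (5.3, 3.7) before and (2.2, 4.0) after.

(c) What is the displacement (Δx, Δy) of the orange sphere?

(-1.0, 1.6)

The orange sphere started near (16.7, 2.9) and ended near (15.7, 4.5).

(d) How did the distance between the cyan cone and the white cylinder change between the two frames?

-0.5

The distance was about 5.6 in the first image and 5.1 in the second, so they moved 0.5 units closer together.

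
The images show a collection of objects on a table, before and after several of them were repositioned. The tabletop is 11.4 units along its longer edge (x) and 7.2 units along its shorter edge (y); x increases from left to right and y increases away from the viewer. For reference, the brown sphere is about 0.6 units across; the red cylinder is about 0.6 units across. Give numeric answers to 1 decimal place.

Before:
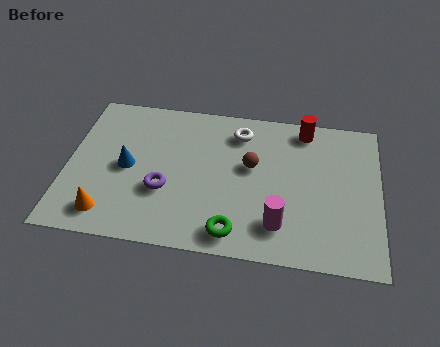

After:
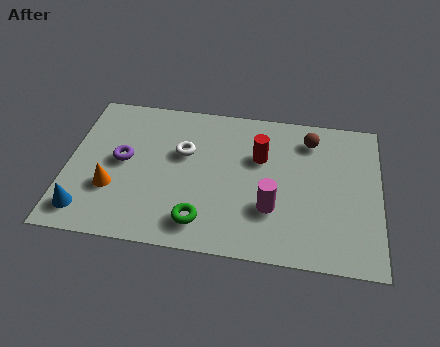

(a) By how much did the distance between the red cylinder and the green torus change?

-1.9

The distance was about 5.8 in the first image and 3.9 in the second, so they moved 1.9 units closer together.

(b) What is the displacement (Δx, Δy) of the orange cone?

(0.1, 1.2)

From the two frames, the orange cone sits at roughly (1.6, 1.2) before and (1.7, 2.4) after.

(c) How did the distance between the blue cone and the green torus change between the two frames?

-0.5

Before: roughly 4.7 units apart; after: 4.2. That's 0.5 units closer together.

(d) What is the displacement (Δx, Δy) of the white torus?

(-2.0, -1.3)

The white torus was at about (6.2, 5.8) and moved to about (4.2, 4.5).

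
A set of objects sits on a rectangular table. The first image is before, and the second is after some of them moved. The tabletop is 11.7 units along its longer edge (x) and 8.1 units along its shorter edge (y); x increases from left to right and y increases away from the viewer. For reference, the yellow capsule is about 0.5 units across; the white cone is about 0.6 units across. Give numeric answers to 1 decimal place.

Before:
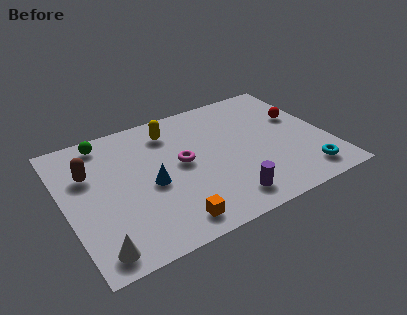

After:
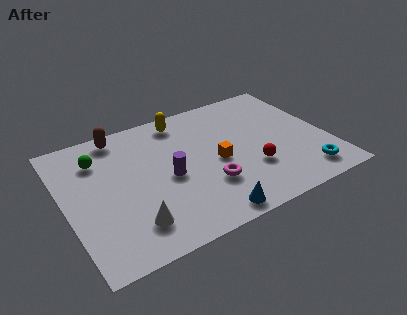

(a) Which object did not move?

the cyan torus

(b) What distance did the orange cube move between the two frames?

3.6

The orange cube was near (4.2, 1.1) before and (6.7, 3.7) after, so it travelled √(2.5² + 2.6²) ≈ 3.6 units.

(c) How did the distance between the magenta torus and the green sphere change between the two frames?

+1.5

Before: roughly 4.2 units apart; after: 5.7. That's 1.5 units further apart.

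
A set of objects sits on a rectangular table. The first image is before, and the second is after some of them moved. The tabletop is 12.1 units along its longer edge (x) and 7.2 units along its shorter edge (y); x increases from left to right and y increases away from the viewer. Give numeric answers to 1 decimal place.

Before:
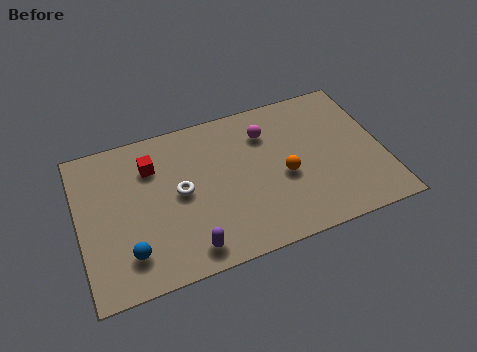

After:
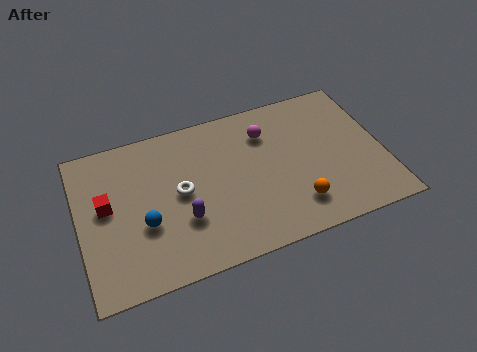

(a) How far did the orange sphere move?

1.5

The orange sphere was near (8.1, 3.1) before and (8.4, 1.6) after, so it travelled √(0.3² + 1.5²) ≈ 1.5 units.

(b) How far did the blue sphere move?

1.3

The blue sphere was near (1.8, 1.6) before and (2.5, 2.7) after, so it travelled √(0.7² + 1.1²) ≈ 1.3 units.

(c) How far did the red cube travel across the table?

2.3

From (3.0, 5.3) to (1.1, 4.0), the red cube covered √(1.9² + 1.3²) ≈ 2.3 units.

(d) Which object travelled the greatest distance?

the red cube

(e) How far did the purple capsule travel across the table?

1.4

The purple capsule was near (4.1, 1.0) before and (4.0, 2.4) after, so it travelled √(0.1² + 1.4²) ≈ 1.4 units.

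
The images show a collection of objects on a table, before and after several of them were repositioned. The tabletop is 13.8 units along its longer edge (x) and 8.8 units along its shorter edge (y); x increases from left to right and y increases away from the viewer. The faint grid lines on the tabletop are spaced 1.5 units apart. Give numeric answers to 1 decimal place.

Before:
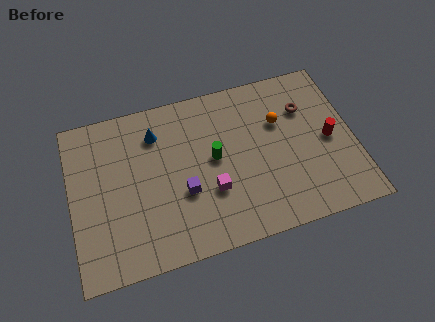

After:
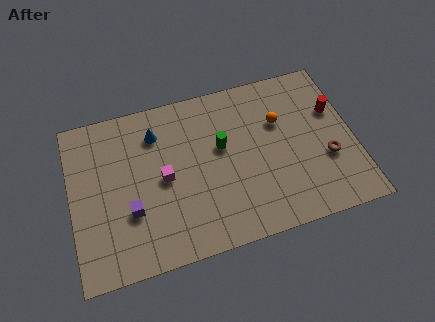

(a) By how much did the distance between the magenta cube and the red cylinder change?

+2.6

The distance was about 6.0 in the first image and 8.6 in the second, so they moved 2.6 units further apart.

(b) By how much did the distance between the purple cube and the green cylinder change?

+3.0

Before: roughly 2.1 units apart; after: 5.1. That's 3.0 units further apart.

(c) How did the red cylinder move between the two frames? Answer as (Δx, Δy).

(0.4, 1.5)

The red cylinder started near (12.6, 4.2) and ended near (13.0, 5.7).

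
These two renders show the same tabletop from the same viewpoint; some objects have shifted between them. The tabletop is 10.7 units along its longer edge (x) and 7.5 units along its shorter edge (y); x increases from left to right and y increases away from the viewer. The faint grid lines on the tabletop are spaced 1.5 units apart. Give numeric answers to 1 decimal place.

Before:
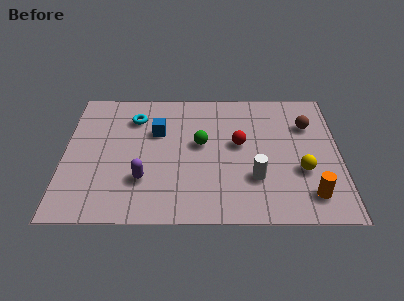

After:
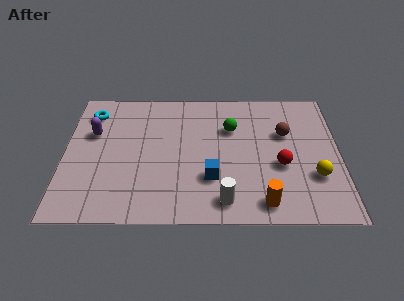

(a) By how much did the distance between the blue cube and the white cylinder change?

-3.3

Before: roughly 4.6 units apart; after: 1.3. That's 3.3 units closer together.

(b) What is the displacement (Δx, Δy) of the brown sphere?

(-0.9, -0.5)

From the two frames, the brown sphere sits at roughly (9.5, 5.3) before and (8.6, 4.8) after.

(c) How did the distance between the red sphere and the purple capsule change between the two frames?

+3.3

They were about 4.2 units apart before and 7.5 after — 3.3 units further apart.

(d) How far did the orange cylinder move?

1.8

From (9.5, 1.4) to (7.7, 1.0), the orange cylinder covered √(1.8² + 0.4²) ≈ 1.8 units.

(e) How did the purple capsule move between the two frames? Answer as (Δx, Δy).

(-2.0, 2.6)

The purple capsule was at about (3.1, 2.2) and moved to about (1.1, 4.8).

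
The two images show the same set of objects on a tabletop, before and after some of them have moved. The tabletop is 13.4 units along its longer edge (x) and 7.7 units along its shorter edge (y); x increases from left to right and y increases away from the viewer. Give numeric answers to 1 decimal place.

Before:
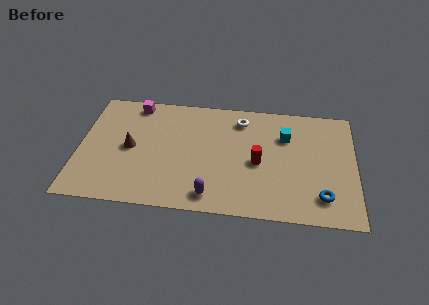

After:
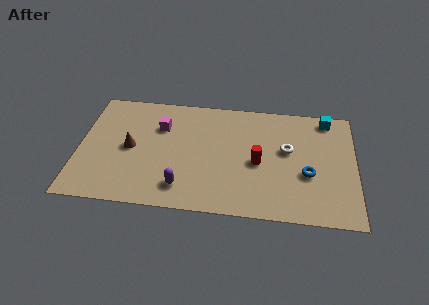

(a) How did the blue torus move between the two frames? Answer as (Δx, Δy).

(-0.7, 1.4)

The blue torus started near (11.8, 1.6) and ended near (11.1, 3.0).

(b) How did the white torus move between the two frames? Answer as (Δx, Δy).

(2.3, -1.8)

From the two frames, the white torus sits at roughly (7.8, 6.3) before and (10.1, 4.5) after.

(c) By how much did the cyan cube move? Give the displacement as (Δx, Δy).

(2.0, 1.4)

The cyan cube was at about (10.0, 5.4) and moved to about (12.0, 6.8).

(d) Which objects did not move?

the brown cone and the red cylinder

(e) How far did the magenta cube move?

1.9

From (2.6, 6.8) to (3.9, 5.4), the magenta cube covered √(1.3² + 1.4²) ≈ 1.9 units.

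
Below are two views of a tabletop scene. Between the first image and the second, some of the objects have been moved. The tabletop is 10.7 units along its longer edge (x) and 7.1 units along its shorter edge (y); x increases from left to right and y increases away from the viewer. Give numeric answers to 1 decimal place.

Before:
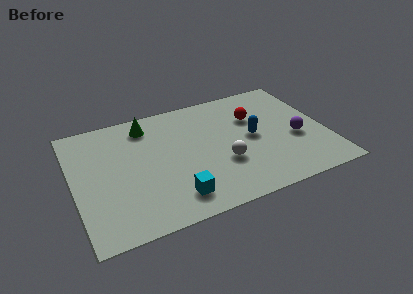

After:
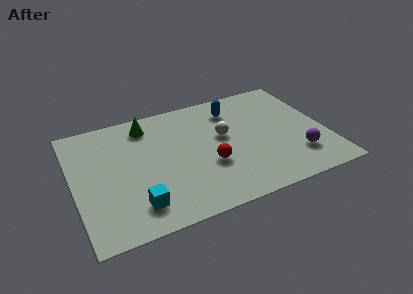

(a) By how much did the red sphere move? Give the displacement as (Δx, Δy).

(-2.2, -2.2)

The red sphere was at about (7.8, 4.8) and moved to about (5.6, 2.6).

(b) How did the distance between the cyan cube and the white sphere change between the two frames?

+2.3

The distance was about 2.5 in the first image and 4.8 in the second, so they moved 2.3 units further apart.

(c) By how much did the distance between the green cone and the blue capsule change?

-1.2

Before: roughly 4.9 units apart; after: 3.7. That's 1.2 units closer together.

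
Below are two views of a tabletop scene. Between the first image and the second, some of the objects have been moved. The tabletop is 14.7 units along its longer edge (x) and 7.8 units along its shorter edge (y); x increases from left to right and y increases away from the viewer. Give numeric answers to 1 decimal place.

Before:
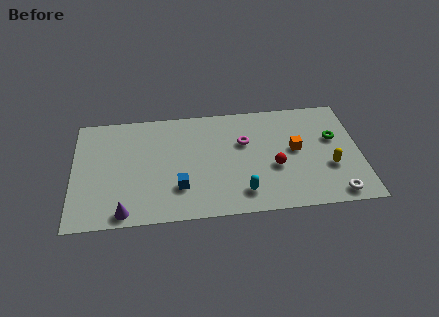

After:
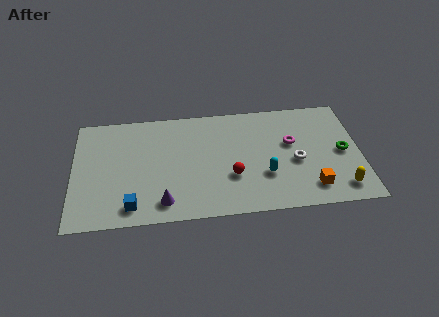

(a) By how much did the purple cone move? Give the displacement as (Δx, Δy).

(2.0, 0.5)

The purple cone started near (2.6, 0.8) and ended near (4.6, 1.3).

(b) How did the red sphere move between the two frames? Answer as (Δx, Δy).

(-2.2, -0.4)

From the two frames, the red sphere sits at roughly (10.3, 3.1) before and (8.1, 2.7) after.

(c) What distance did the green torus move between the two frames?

1.1

The green torus moved from about (13.4, 4.8) to (13.8, 3.8), a distance of √(0.4² + 1.0²) ≈ 1.1.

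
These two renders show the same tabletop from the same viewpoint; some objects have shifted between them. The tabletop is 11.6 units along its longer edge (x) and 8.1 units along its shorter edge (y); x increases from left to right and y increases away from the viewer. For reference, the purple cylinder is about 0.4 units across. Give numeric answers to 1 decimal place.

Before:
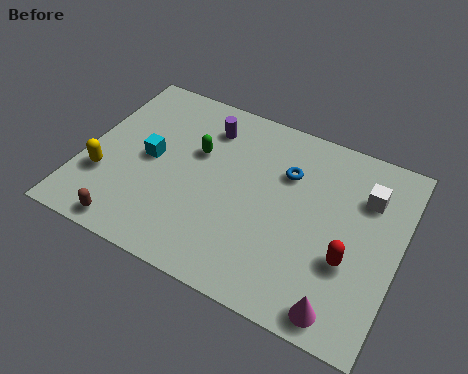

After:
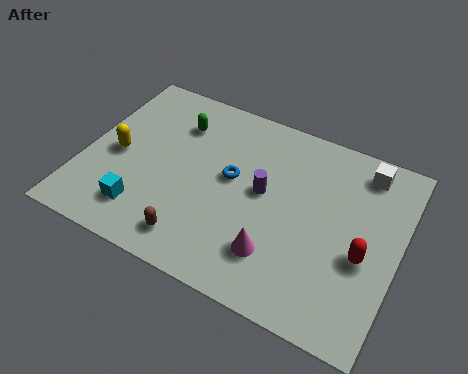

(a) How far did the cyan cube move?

2.4

From (2.4, 4.1) to (2.5, 1.7), the cyan cube covered √(0.1² + 2.4²) ≈ 2.4 units.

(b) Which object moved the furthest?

the purple cylinder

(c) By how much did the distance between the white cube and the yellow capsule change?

-0.5

Before: roughly 9.8 units apart; after: 9.3. That's 0.5 units closer together.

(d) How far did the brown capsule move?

2.4

The brown capsule was near (2.2, 0.8) before and (4.5, 1.3) after, so it travelled √(2.3² + 0.5²) ≈ 2.4 units.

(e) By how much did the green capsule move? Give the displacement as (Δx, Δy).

(-0.9, 1.0)

The green capsule started near (4.0, 5.1) and ended near (3.1, 6.1).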